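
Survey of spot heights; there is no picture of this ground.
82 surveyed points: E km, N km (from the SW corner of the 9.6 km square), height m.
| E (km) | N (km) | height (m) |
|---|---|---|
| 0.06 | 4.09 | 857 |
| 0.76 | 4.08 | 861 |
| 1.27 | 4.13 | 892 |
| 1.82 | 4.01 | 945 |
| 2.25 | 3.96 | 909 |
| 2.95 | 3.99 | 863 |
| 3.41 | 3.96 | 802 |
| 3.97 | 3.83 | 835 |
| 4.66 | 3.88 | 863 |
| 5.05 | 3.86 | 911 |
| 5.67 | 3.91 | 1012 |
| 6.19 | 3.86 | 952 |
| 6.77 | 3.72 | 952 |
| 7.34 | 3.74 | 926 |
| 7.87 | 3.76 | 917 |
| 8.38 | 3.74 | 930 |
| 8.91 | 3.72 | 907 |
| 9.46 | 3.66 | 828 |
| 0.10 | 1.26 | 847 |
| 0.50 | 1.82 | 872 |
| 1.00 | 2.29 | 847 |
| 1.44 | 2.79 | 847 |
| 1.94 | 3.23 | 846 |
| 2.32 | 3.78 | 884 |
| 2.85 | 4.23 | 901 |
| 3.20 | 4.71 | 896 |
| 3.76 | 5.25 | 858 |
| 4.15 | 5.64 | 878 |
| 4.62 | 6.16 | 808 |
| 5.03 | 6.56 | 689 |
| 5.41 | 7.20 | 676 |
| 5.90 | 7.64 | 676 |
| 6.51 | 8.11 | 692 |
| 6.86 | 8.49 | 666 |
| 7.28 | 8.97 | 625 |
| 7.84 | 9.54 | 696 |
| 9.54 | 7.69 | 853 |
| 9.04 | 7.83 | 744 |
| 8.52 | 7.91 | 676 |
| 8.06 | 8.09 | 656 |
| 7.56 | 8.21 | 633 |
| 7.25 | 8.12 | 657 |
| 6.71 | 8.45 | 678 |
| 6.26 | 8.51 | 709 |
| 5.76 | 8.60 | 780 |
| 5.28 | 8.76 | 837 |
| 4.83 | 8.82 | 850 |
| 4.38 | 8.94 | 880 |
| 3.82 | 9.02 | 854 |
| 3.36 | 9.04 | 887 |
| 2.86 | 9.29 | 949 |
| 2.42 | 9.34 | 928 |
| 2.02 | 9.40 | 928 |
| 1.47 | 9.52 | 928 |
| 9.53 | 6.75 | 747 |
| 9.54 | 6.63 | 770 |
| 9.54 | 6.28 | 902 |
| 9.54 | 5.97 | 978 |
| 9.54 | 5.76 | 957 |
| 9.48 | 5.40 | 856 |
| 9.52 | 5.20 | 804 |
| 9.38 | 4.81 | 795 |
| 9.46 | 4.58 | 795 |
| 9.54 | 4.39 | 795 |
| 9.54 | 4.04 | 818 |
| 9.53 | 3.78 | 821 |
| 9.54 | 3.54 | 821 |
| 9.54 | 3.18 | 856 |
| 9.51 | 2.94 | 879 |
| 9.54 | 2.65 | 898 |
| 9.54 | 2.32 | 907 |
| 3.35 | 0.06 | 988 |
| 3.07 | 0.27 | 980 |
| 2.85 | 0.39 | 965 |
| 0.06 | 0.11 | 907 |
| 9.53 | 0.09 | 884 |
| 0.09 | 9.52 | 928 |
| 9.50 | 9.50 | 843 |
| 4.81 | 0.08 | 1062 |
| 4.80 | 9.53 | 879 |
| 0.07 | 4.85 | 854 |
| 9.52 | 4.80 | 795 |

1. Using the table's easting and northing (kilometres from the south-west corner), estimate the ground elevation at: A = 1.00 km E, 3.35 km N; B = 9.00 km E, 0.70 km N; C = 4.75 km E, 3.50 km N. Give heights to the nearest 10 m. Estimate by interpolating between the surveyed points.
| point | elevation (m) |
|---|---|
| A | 850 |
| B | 860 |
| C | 980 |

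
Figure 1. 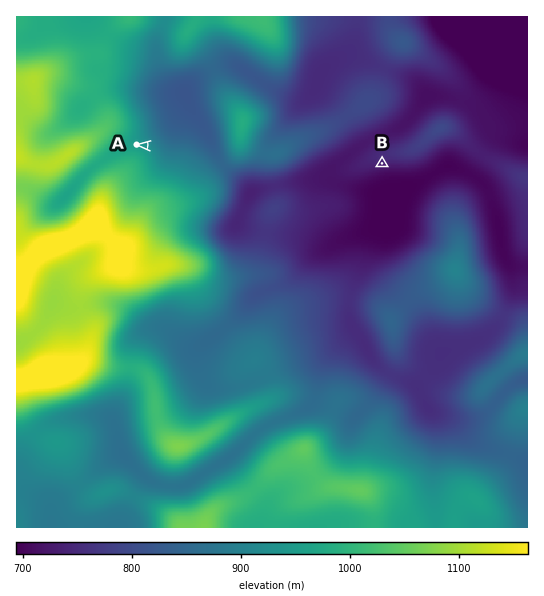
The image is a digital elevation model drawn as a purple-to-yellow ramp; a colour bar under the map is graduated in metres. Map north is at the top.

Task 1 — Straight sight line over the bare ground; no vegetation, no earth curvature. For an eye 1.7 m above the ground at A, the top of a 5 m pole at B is hidden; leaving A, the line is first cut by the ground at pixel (227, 152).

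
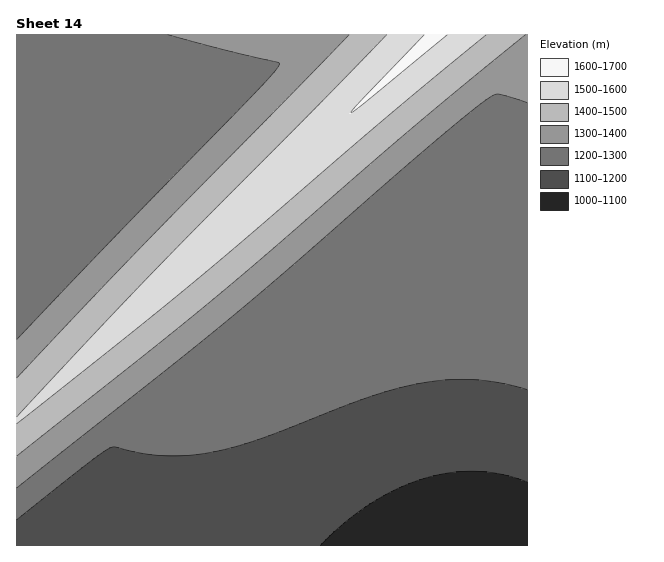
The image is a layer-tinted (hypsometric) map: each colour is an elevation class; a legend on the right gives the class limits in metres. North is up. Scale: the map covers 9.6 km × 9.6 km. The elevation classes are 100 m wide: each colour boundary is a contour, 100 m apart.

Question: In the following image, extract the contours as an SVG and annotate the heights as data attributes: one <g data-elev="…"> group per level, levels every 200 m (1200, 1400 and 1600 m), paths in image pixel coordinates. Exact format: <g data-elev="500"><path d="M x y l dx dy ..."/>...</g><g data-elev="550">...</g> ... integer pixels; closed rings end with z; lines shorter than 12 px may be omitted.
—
<g data-elev="1200"><path d="M17 520l72-57 24-16 29 6 23 3 25-1 25-3 48-14 112-43 30-8 26-6 24-2 24 1 24 3 24 7"/></g><g data-elev="1400"><path d="M17 456l196-156 198-171 114-94"/><path d="M349 35l-211 215-121 128"/></g><g data-elev="1600"><path d="M424 35l-64 66-9 12 96-78"/></g>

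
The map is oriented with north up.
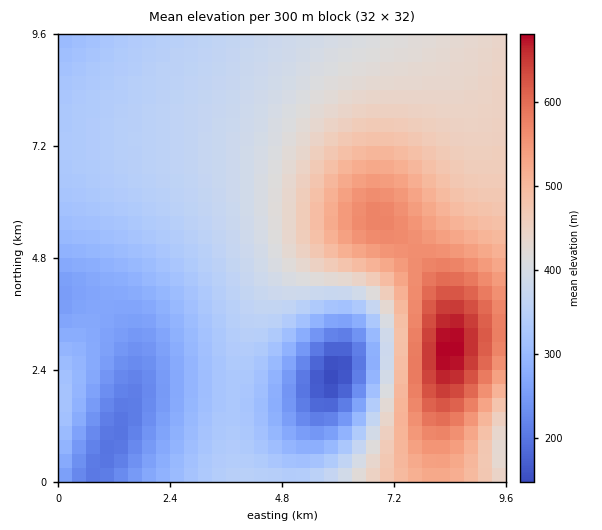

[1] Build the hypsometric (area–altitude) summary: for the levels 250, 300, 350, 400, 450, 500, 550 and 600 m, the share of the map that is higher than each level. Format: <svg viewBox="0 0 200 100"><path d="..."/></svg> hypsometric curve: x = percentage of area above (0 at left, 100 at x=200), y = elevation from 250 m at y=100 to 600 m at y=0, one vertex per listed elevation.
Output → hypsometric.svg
<svg viewBox="0 0 200 100"><path d="M184 100l-23-14-44-15-35-14-27-14-20-14-15-15-12-14"/></svg>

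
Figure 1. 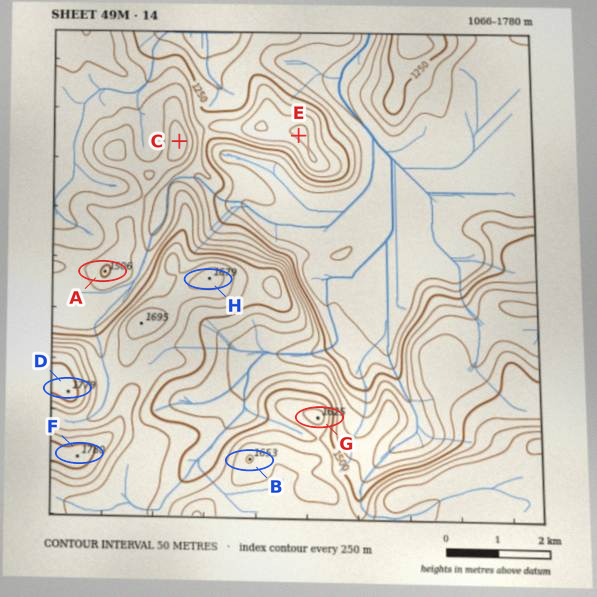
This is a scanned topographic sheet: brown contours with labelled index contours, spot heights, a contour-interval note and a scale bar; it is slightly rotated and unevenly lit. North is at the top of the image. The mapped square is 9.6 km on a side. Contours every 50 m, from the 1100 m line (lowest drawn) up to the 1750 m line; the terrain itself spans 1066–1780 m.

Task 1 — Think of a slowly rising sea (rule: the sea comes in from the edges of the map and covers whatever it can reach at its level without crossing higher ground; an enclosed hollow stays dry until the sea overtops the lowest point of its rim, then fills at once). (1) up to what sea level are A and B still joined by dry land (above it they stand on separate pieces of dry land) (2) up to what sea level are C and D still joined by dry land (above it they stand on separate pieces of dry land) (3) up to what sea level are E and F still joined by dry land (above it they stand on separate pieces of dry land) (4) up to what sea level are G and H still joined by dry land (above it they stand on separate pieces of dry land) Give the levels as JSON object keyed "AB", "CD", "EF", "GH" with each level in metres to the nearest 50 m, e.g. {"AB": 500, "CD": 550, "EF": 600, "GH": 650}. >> {"AB": 1450, "CD": 1400, "EF": 1300, "GH": 1550}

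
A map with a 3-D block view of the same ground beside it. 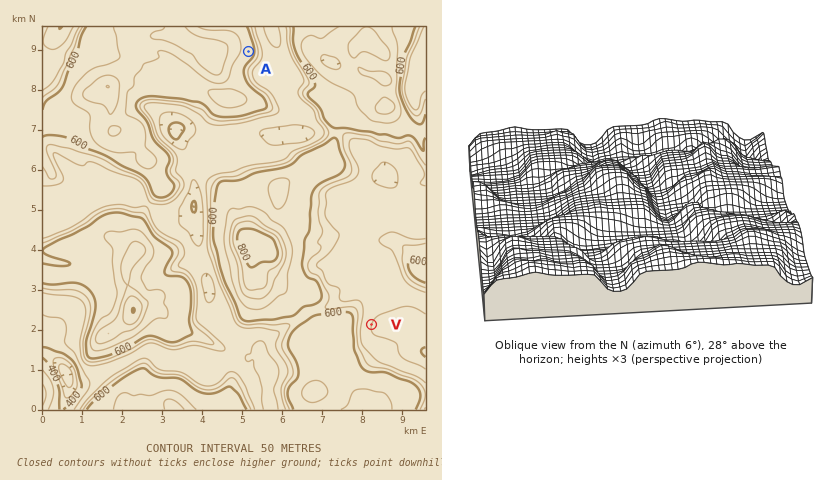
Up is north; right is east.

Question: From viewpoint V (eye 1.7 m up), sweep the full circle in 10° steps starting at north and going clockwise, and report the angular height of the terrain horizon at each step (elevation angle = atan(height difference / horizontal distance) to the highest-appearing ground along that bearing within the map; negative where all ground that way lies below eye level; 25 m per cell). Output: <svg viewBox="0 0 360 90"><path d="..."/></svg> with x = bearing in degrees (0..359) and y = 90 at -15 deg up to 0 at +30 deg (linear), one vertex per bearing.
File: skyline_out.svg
<svg viewBox="0 0 360 90"><path d="M0 55l10 1 10-1 10-4 10-3 10 1 10 8 10 3 10 0 10 1 10 0 10 0 10 0 10-1 10-5 10-7 10-2 10-2 10 0 10 0 10-2 10-3 10-3 10-5 10-3 10-2 10-1 10-1 10 1 10 2 10 3 10 5 10 6 10 6 10 5 10 3"/></svg>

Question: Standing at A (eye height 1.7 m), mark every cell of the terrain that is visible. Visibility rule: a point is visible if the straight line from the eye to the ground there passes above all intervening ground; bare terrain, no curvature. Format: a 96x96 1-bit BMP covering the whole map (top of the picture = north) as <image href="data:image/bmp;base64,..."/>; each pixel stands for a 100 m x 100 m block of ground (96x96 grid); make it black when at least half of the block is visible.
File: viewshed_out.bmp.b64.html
<image width="96" height="96" href="data:image/bmp;base64,Qk2+BAAAAAAAAD4AAAAoAAAAYAAAAGAAAAABAAEAAAAAAIAEAAATCwAAEwsAAAIAAAAAAAAA////AAAAAAAAAAAAAAAAAAAB/AAAAAAAAAAAAAAB/AAAAAAAAAAAAAAA+AAAAAAAAAAAAAAAcAAAAAAAAAAAAAAAAAAAAAAAAAAAAAAAAAAAAAAAAAAAAAAAAAAAAAAAAAAAAAAAAAAAAAAAAAAAAAAAAAAAAAAAAAAAAAAAAAAAAAAAAAAAAAAAAAAAAAAAAAAAAAAAAAAAAAAAAAAAAAAAAAAAAAAAAAAAAAAAAAAAAAAAAAAAAAAAAAAAAAAAAAAAAAAAAAAAAAAAAAAAAAAAAAAAAAAAAAAAAAAAAAAAAAAAAAAAAAAAAAAAAAAAAAAAAAAAAAAAAAAAAAAAAAAAAAAAAAAAAAAAAAAAAAAAAAAAAAAAAAAAAAAAAAAAAAAAAAAAAAAAAAAAAAAAAAAAAAAAAAAAAAAAAAAAAAAAAAAAAAAAAAAAAAAAAAAAAAAAAAAAAAAAAAAAAAAAAAAAAAAAAAAAAAAAAAAAAAAAAAAAAAAAAAAAAAAAAAAAAAAAAAAAAAAAAAAAAAAAAAAAAAAAAAAAAAAAAAAAAAAAAAAAAAAAAAAAAAAAAAAAAAAAAAAAAAAAAAAAAAAAAAAAAAAAAAAAAAAAAAAAAAAAAAAAAAAAAAAAAAAAAAAAAAAAAAAAAAAAAAAAAAAAOAAAAAAAAAAAAAAAeAAAAAAAAAAAAAAB+AAAAAAAAAAAAAD/8AAAAAAAAAAAAAH/8AAAAAAAAAAAAAH/4AAAAAAAAAAAAAD/wAAAAAAAAAAAAAD/gAAAAAAAAAAAAAB/gAAAAAAAAAAAAAAfAAAAAAAAAAAAAAAAAAAAAAAAAAAAAAAAAAAAAAAAAAAAAAAAAAAAAAAAAAAAAAAAAAAAAAAAAAAAAAAAAAAAAAAAAAAAAAAA8AAAAAAAAAAAAAAA+AAAAAAAAAAAAAAA/gAAAAAAAAAAAAAAf4AAAAAAAAAAAAAAP+AAAAAAAAAAAAAAD/AAAAAAAAAAAAAAB/gAAAAAAAAAAAAAA/wAAAAAAAAAAAAAA/4AAAAAAAAAAAAAA/8AAAAAAAAAAAAAA/+AAAAAAAAAAAAAAf+AAAAAAAAAAAAAAf/AAAAAAAAAAAAAAH/AAAAAAAAAAAAAAD+AAAAAAAAAAAAAAH8AAAAAAAAAAAAAA/8AAAAAAAAAAAAAB/+AAAAAAAAAAAAAB//A4AAAAAAAAAAAD/+D+AAAAAAAAAAAH/8H/AAAAAAAAAAB/////AAAAAAAAAH//////AAAAAAAAA//////zAAAAAAAAA//n///gAAAAAAAAAP8H//DgAAAAAAAAAHwD//PAAAAAAAAAAHgD/+PDAAAAAAAAAfAD/8PGAAAAAAAAA/AB/4PAAAAAAAAAA+AB/gOAAAAAAAAAA8AB/AOAAAAAAAAAA8AB/AMAAAAAAAAAAeAB+AMAAAAAAAAAAfQB+AMAAAAAAAAAAPQB+AOIAAAAAAAAAHAB+Af4AAAAAAAAACAB+A/wAAAAAAAAAAAB+AfwAAAAAAAAAAAB+APgAAAAAAAAAAAB+APgAA="/>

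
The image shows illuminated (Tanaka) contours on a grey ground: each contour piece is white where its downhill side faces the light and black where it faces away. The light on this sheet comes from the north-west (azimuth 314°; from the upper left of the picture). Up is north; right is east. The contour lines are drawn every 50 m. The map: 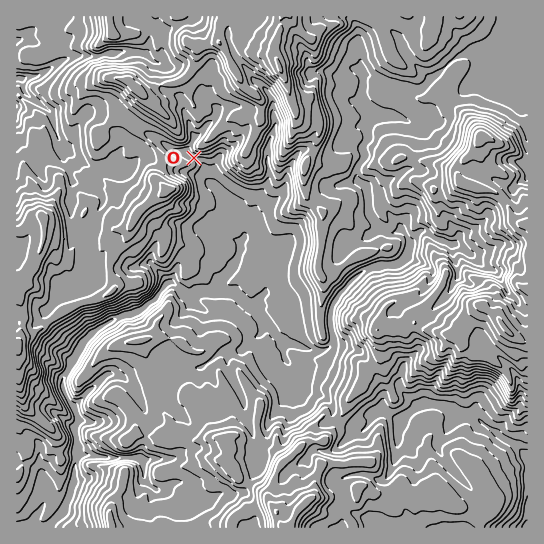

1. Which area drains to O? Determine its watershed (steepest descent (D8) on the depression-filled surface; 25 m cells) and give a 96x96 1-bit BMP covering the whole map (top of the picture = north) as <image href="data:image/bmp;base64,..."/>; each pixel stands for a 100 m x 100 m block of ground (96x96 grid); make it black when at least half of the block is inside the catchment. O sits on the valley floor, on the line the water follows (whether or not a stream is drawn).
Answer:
<image width="96" height="96" href="data:image/bmp;base64,Qk2+BAAAAAAAAD4AAAAoAAAAYAAAAGAAAAABAAEAAAAAAIAEAAATCwAAEwsAAAIAAAAAAAAA////AAAAAAAAAAAAAAAAAAAAAAAAAAAAAAAAAAAAAAAAAAAAAAAAAAAAAAAAAAAAAAAAAAAAAAAAAAAAAAAAAAAAAAAAAAAAAAAAAAAAAAAAAAAAAAAAAAAAAAAAAAAAAAAAAAAAAAAAAAAAAAAAAAAAAAAAAAAAAAAAAAAAAAAAAAAAAAAAAAAAAAAAAAAAAAAAAAAAAAAAAAAAAAAAAAAAAAAAAAAAAAAAAAAAAAAAAAAAAAAAAAAAAAAAAAAAAAAAAAAAAAAAAAAAAAAAAAAAAAAAAAAAAAAAAAAAAAAAAAAAAAAAAAAAAAAAAAAAAAAAAAAAAAAAAAAAAAAAAAAAAAAAAAAAAAAAAAAAAAAAAAAAAAAAAAAAAAAAAAAAAAAAAAAAAAAAAAAAAAAAAAAAAAAAAAAAAAAAAAAAAAAAAAAAAAAAAAAAAAAAAAAAAAAAAAAAAAAAAAAAAAAAAAAAAAAAAAAAAAAAAAAAAAAAAAAAAAAAAAAAAAAAAAAAAAAAAAAAAAAAAAAAAAAAAAAAAAAAAAAAAAAAAAAAAAAAAAAAAAAAAAAAAAAAAAAAAAAAAAAAAAAAAAAAAAAAAAAAAAAAAAAAAAAAAAAAAAAAAAAAAAAAAAAAAAAAAAAAAAAAAAAAAAAAAAAAAAAAAAAAAAAAAAAAAAAAAAAAAAAAAAAAAAAAAAAAAAAAAAAAAAAAAAAAAAAAAAAAAAAAAAAAAAAAAAAAAAAAAAAAAAAAAAAAAAAAAAAAAAAAAAAAAAAAAAAAAAAAAAAAAAAAAAAAAAAAAAAAAAAAAAAAAAAAAAAAAAAAAAAAAAAAAAAAAAAAAAAAAAAAAAAAAAAAAAAAAAAAAAAAAAAAAAAAAAAAAAAAAAAAAAAAAAAAAAAAAAAAAAAAAAAAAAAAAAAAAAAAAAAAAAAAAAAAAAAAAAAAAAAAAAAAAAAAAAAAAAAAAAAAAAAAAAAAAAAAAAAAAAAAAAAAAAAAAAAAAAAAAAAAAAAAAAAAAAAAAAAAAAAAAAAAAAAAAAAAAAAAAAAAAAAAAAAAAAAAAAAAAAAAAAAAAAAAAAAAAAAAAAAAAAAAAAAAAAAAAAAAAAABAAAAAAAAAAAAAAAfgAAAAAAAAAAAAAAfgAAAAAAAAAAAAAA/wAAAAAAAAAAAAAB/8AAAAAAAAAAAAAD/+AAAAAAAAAAAAAH//AAAAAAAAAAAAAP//gAAAAAAAAAAAAP//wAAAAAAAAAAAAH///wAAAAAAAAAAAD///wAAAAAAAAAAAB///wAAAAAAAAAAAB///wAAAAAAAAAAAB///gAAAAAAAAAAAA//+AAAAAAAAAAAAAD/8AAAAAAAAAAAAAA/8AAAAAAAAAAAAAAf4AAAAAAAAAAAAAAf4AAAAAAAAAAAAAAPwAAAAAAAAAAAAAAPwAAAAAAAAAAAAAAPgAAAAAAAAAAAAAAHgAAAAAAAAAAAAAAAAAAAAAAAAAAAAAAAAAAAAAAAAAAAAAAAAAAAAAAAAAAAAAAAAAAAAAAAAAAAAAAAAAAAAAAAAA="/>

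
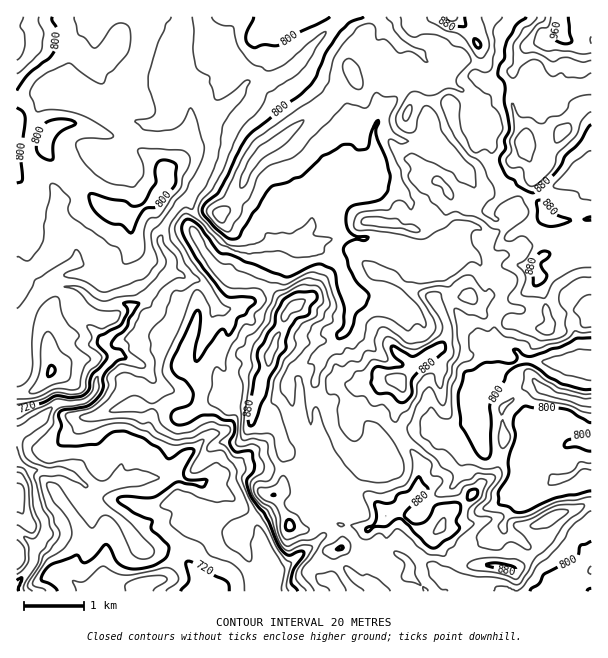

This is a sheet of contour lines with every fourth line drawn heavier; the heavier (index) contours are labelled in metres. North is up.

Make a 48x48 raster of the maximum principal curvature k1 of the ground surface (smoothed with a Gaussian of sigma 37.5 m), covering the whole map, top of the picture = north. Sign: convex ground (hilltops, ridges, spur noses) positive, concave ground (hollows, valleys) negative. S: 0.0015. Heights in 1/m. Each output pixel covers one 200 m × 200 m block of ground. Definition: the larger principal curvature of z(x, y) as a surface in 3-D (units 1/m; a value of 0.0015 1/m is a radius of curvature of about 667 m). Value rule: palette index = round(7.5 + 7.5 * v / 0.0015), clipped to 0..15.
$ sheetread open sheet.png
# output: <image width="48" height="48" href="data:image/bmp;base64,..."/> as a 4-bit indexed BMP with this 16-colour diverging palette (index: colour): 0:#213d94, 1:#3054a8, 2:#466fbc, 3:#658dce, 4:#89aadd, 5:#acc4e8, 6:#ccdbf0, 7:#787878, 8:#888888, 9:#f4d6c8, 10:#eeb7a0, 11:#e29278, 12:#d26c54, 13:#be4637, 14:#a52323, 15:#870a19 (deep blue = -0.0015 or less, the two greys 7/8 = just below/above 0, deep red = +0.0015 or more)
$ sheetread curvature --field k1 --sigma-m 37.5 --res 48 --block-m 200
<image width="48" height="48" href="data:image/bmp;base64,Qk32BAAAAAAAAHYAAAAoAAAAMAAAADAAAAABAAQAAAAAAIAEAAATCwAAEwsAABAAAAAAAAAAlD0hAKhUMAC8b0YAzo1lAN2qiQDoxKwA8NvMAHh4eACIiIgAyNb0AKC37gB4kuIAVGzSADdGvgAjI6UAGQqHAM+pmqqs3KqIh3qIypr7iHibuZiobIiJmpz7qJqZrduHh3uHj9zXiIi6d4qpz7d3iPjqqIt3d7l4h4uHufmnmIi5erz//NmIiOipmXuHdol4mal5947/eIuYuoiIioyYiK16mnuIiIiIiZh5+8mLq4h6yqeJiYjIeL+bmYqHipiJmal7/Lq7z9jLnbzaf/+5aNqbqImJqYiIiIqL+YqYZ+2Xe7qN2Xv/+ejLmJrdy8qpiGn/mHh3jbrpqs/KiHibz+jqqZmYd5yXmI/+yYd4y4q+yG34Z3iIedv7iKmId4nIh76o13eLd3dujKff2Hh3eZnJmZmJiKjdh5iJuImod3duuIiX2IiIiKy7iJh3h5lul8eqyoqIiHeuiYp254mqisubqJiHeIqZ//mK2XmIiHjoh5l4+nh6uZmpqodnmquodb/NqYuJh3qnd5iI+Xd4ibdu//26uau6i5+ciZqKiHyXerh353d3eqmaqc7bqpmbvL+qipmKiorHj5eJ2oiJ3//J3oupiIeImXz4e4qImaj6f3eIi5z/+2r8zWy5mJmYmHr3fIm7yr/nj4h4d7+mh3fKm6vbiKqIp5jsibi4q9rMroaHifp4iHfJm/2JqZyImanOeIi5e3zuuruou6h4iIjIiJjrmIq4mKmvu7qaib+I76iKp52JeIi4m6isqIjYmZqet4iHeNpobch5qLzuuoioiL7JqYfKmah7+Jqoiqh4b7iazbm5jZm4jLrouYisiHma/bmoiIiHr3i4iHjIq6ebupuZiamsi4d7zf2YiIiM/MzKrKmmiZmIibmZuKuajLzLfb13iXnLq6uqd8yXeJmKy5momnl43amIaMqoi8uHd4yZl5y7d4mIh4eZm6ib+qiYd4qIqoh4iHmZrLyJzIiJh4h6qoefqYeIh3equJmIiIismXupmIiYiHiLp5rfjMmHiIh4l4iMl4nH3ImIioiHiIiLmZz7v3h4iHia///su2eLqrqqmomImImauprO/KiIiIiJy6qIepzdmGupmomHiKqYrad7vLiHiIiIh3qombqLp3yoeImHipd4euuIetqHiIiIiIeKm6iHyrt4iZiIqXd3eMqHiMxoiId4h3i7q4eKmL+YiJiamHh3eruoh5+XeIiIiHirqIiLq6rZd5iZd3eIqomqeIvZiIeIiHzKiH3JnNjIeJiod3iZmHiZeImsqHiIiKyIeK14ndismKirmsuYd3eYiIiJyoeHiIrLidiHa8mfyKiay4iIiHeYiIh4i7mHiYv3eOeYfpeY2JiIiIiIiIeomIiIiKuYinj6nNmJnnl4nJd3h3mIiIiYiXiYh4moqYirm7iYjHiImqd3eJmIh4h4iJeYiHiZqIiYd6q6fIiZiKd4eaiIh4iIh5iah4iamZmZiIq4zHa3mamYmomIiIiIh4mZmHiaiJmpiYbYi6a3iZmYiHiYiHiIh5uIiHiKqKiJiIj5i+27zYmYiHiYiIh4iJyYiIeIq4mpeIy4mK27iph4d3iIiIiImIiomaqYm5mprft3eImciQ=="/>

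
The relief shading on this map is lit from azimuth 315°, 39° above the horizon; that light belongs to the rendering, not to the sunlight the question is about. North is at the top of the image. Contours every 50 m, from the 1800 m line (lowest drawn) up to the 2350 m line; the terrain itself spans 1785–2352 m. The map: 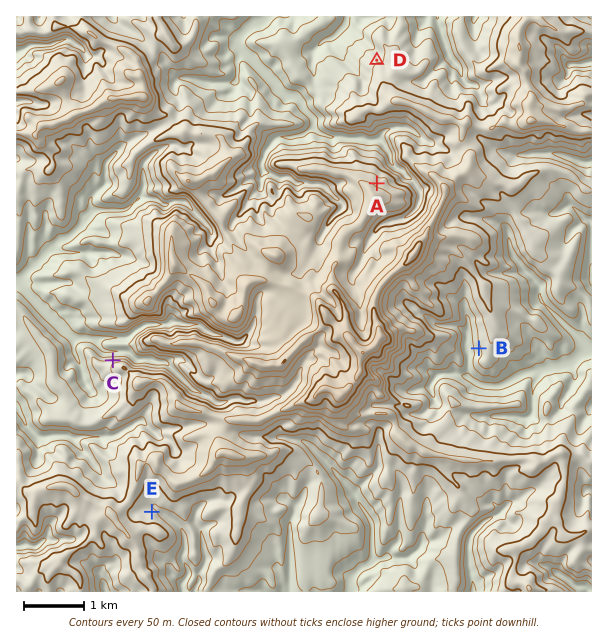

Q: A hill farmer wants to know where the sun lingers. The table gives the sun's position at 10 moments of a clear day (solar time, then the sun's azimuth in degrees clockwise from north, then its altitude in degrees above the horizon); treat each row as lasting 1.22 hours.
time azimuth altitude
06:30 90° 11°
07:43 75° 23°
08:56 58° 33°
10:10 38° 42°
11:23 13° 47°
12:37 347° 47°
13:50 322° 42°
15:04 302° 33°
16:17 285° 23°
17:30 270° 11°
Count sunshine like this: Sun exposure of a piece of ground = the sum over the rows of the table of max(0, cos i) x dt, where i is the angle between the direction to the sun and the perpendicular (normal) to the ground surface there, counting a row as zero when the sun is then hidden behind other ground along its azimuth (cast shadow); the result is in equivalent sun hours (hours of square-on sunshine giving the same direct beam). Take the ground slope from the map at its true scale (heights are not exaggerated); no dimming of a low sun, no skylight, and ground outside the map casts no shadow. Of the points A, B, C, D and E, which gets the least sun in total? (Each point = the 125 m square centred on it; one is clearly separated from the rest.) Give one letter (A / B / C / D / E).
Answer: B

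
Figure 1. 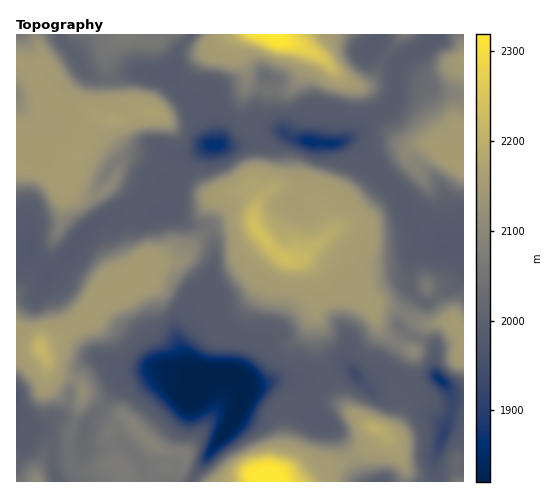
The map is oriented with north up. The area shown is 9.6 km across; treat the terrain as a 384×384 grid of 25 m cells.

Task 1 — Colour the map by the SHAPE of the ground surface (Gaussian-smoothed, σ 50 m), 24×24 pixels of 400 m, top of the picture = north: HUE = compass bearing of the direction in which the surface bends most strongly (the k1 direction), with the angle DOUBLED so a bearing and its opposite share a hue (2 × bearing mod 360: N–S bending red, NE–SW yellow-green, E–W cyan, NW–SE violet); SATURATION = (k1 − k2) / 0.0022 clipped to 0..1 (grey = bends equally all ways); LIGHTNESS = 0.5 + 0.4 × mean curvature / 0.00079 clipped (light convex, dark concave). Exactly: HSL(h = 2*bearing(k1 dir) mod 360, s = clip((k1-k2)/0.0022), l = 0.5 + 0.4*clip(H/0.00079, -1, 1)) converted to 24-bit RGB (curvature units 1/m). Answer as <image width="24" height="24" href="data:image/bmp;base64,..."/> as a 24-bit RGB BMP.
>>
<image width="24" height="24" href="data:image/bmp;base64,Qk32BgAAAAAAADYAAAAoAAAAGAAAABgAAAABABgAAAAAAMAGAAATCwAAEwsAAAAAAAAAAAAATLal2z5MfEShcoCjm4GagJeDdWmLknNzxo2cAGNFoEvtqXTr393uoKbNvN3bf0SUiFF7xmuQqUibPlofmexuV9jrPDeGacI5Om1QvEFPq7RnU3F8mpBqmphzekxicbh9d5/W+d3RADMrebqeyZmg14mEqjk1fljUmKHdu2nbwYTFkoHFwemwITePGElp0babcIaEhmlatZB1S2+MpoCCiVeEjMepgc6vOod28oHBACHRBi0VopcrrbMl18Z1eEMlQDUbKQoT2Kt2mtfNy+rWdB+0IlSAx4tHl1dbhIAyTmY10LkzQ4JtlrzPgs2lg7RXPLGjMjoe+JaoKU5sIWV31LGBh35DemVhdUF1YMLv0vnybrTc1SEcfytaq2FlJ3KWliFp8OrWG6Go69i9Nra+cpc/eb9IqbdMXSZDZXdkhplQl2OOIlla24lurIeSgn6HQ4WlYO5ndUwjUhsYiIBekH99nNbUTxhxLNlmusuDWHzIgt6ldkGFkZhpbbxGZDZUe3CAf3x8e4Bzf3hxVDBJUW4dr8NPgH94eYV0d7BQZyE9dJd5hnNmq8pPMwAUZT8LUmfEu9uiundjJ14kXDI9n5dotEwyKTceY3pFXjArg2EgWlAaKKScodnHdJ5semlccJVdlkt0XK6gcElEmTxXzeyzBQBu2unxTHia2syrrlqGyTqQPJxNTKZmpGC1waPYLyyCZXrEvs/inqXag6O4dH2EnlOfsnVdl7VkPHJ7hjhmdcd9X97V8ksqEAkqr+d6VLjeyYXav4XSsIWxzqa6gVBIQGA6kpxQOjakhbKmgIeBhWl4g2xRZFMzSisxws2hxdGNKBMlR5VuwuexMiFgj7Desqb9q9zFPSYfNlUfK1Bj5Jezl4CJv4vGu4bHlLRmJYdtdoGCfYODc0B6vmN2l6O9Z6u8fqeKvXWsfITTib/EwsGfT6XKhCwfGXAd4sKJqF6Cant4R2teMq6dyJibg36FmIKby6jCvE6HMWNTdFp8cy1gndOfgZCflHZfcIRedoZ1fH6AjJZ/jMJxVSxXjEzTbqzMVYVIfnWCh3F1bIN4JGNe2Keiu4/HnIOWoIyGy4bDSJnEDxhEzOCgfp11gkFWh8usg8G9XYWFeX6AmZt/sLtoP0p4SaJTilNTh29ybHB7xEVwMpszV3l0N482U5BOt5DcvqzanXq4263HCQc1z9+Pf0Zrmd+3ZXesrnqorG+qZHx3jYd+xdB5P0FufX91fXt2hIB5fHWFPzeC9sGkIlU4ZX9hXH1ORmkpV2YmoI4+pSQpUhxrkMhokdaPYbmBYHeEeHBlpXB7lHumeImOyNmQQDRzgniCgHt9fYF7cnRjXyNc5NeiyG+oGmMkTnhQgYJ5eX50WFpyyiufYMC0SLOJw9uRfFFueGdne3pyeolzhnxuiMWn1IXKWDhvg2xuhYpig4BxUkopM9KCmrebuJGMynvwLc20W4OGfn2DZ25/NJHb6tbuhnyiXJtZuHSXZ4SSfYGGgI2PpNPSZ9nRYydAeVFtm0c3SsB3ij8xnaXYfru9g4R/sZSIJnBd6JaNNVhkd399fISDLaFgIZxJ3Wnn2L7fl7TVnZLVuNbpcrTurzAUaiMvfFlvfi9Zn+WcZxhWoNrTgH19fnyAgX+DkYKAtnqJU5lBVYWmX2iAi5BvMMZGJWBTX2MbosgTfV8ZYbg+imc9nh9c3mPconmRaTt/p9K2qkqnlsnMf5OQgICFfoGBf3x/hoF/nXeAuG+CijAfST8THPcMwS1ROT8dJpArgqhufb9VUyQMLhgFc2cKDkEDnMI7TXmhhqW8q5e8qIykiX2Dnl6TiIB7fYF/g3qGd4CalX+qqYfLzNjwqMb2bUaTlX7BZaGyeolgrFFXSnukkpvEhpa1gHepXpFkVoZfSWFSiZZpmWacuZebmHVVh46BfJCPi73TmZjcqaTfu8vqzvTtYQ1If3V+e3eApUWcscJdY2Gx02NoPlcqTy8Zlm8edd1EKZlxVGZzfppjS2dPmHZCdK+Ihot5leGnTxlQTD8TSGIWUUgTWS8WgGVxhVNFRjcaQlwdtuOEVSBblEcwzXDRdoXSwfnzxtb2qzzTUFp8nJSGgTNxmbVsf4Somcyhzy3LWSVYtLGPk3VlZFlHd4hINUdy42DMuMbpn8baxUFSWB4uWpA1UcE1z/zpRc5vJA8brlBQWnpwVYh8Y3jb28TjpEaevumSPg4yXot9jZ99pX6hgIu2vKLGKoGYBL/l1p69qDaC0SZgr9rtzebxruzlmy1Wvj4sJEQ2THFp1Vk+MHw8Hl050tky"/>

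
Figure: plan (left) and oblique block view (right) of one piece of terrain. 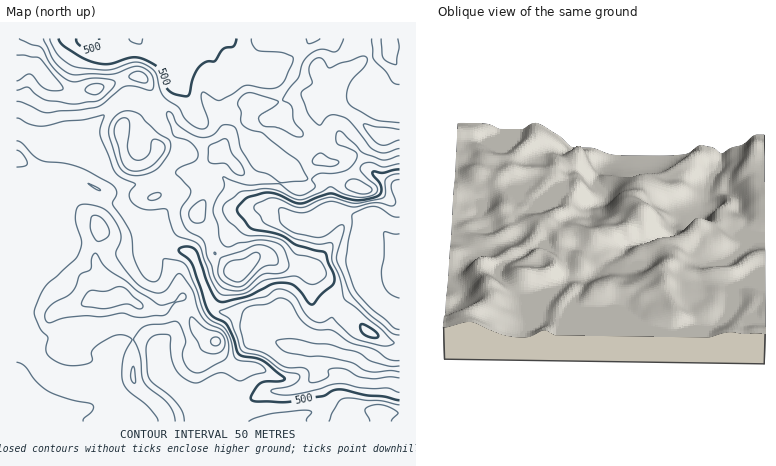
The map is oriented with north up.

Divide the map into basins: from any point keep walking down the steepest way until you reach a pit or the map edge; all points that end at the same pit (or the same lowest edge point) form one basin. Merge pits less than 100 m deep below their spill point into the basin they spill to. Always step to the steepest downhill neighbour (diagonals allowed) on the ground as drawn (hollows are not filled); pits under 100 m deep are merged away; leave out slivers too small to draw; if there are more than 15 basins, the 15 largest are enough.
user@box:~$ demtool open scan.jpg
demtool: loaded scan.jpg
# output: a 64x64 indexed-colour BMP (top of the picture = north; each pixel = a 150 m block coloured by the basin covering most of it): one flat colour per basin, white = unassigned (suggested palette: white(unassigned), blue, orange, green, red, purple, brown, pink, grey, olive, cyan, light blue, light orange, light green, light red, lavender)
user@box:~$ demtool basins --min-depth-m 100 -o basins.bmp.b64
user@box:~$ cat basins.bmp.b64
<image width="64" height="64" href="data:image/bmp;base64,Qk12CAAAAAAAAHYAAAAoAAAAQAAAAEAAAAABAAQAAAAAAAAIAAATCwAAEwsAABAAAAAAAAAA////ALR3HwAOf/8ALKAsACgn1gC9Z5QAS1aMAMJ34wB/f38AIr28AM++FwDox64AeLv/AIrfmACWmP8A1bDFABEREREREREREREREREREREREREiIiIiERERIiIiIiEREREREREREREREREREREREREREiIiIiIiISIiIiIiIRIREREREREREREREREREREREREiIiIiIiIiIiIiIiIiIhERERERERERERERERERERERESIiIiIiIiIiIiIiIiIiERERERERERERERERERERERERIiIiIiIiIiIiIiIiIiIRERERERERERERERERERERERESIiIiIiIiIiIiIiIiIhERERERERERERERERERERERERIiIiIiIiIiIiIiIiIiEREREREREREREREREREREREREiIiIiIiIiIiIiIiIiIRERERERERERERERERERERERESIiIiIiIiIiIiIiIiIhERERERERERERERERERERERESIiIiIiIiIiIiIiIiIiERERERERERERERERERERERESIiIiIiIiIiIiIiIiIiIRERERERERERERERERERERESIiIiIiIiIiIiIiIiIiIhERERERERERERERERERERERIiIiIiIiIiIiIiIiIiIiERERERERERERERERERERERIiIiIiIiIiIiIiIiIiIhERERERERERERERERERERESIiIiIiIiIiIiIiIiIiIRERERERERERERERERERERESIiIiIiIiIiIiIiIiIiERERERERERERERERERERERERIiIiIiIiIiIiIiIiIiERERERERERERERERERERERERIiIiIiIiIiIiIiIiIREREREREREREREREREREREREREiIiIiIiIiIiIiIREREREREREREREREREREREREREREiIiIiIiIiIiIiIRERERERERERERERERERERERERERESIiIiIiIiIiIiIhERERERERERERERERERERERERERERIiIiIiIiIiIiIiERERERERERERERERERERERERERERESIiIiIiIiIiIiIRERERERERERERERERERERERERERERERIiIiIiIiIiIhERERERERERERERERERERERERERERERERIiIiIiIiIiERERERERERERERERERERERERERERERERERESIiIiIiIREREREREREREREREREREREREREREREREREREiIiERERERERERERERERERERERERERERERERERERERERIhERERERERERERERERERERERERERERERERERERERERERERERERERERERERERERERERERERERERERERERERERERERERERERERERERERERERERERERERERERERERERERERERERERERERERERERERERERERERERERERERERERERERERERERERERERERERERERERERERERERERERERERERERERERERERERERERERERERERERERERERERERERERERERERERERERERERERERERERERERERERERERERERERERERERERERERERERERERERERERERERERERERERERERERERERERERERERERERERERERERERERERERERERERERERERERERERERERERERERERERERERERERERERERERERERERERERERERERERERERERERERERERERERERERERERERERERERERERERERERERERERERERERERERERERERERERERERERERERERERERERERERERERERERERERERERERERERERERERERERERERERERERERERERERERERERERERERERERERERERERERERERERERERERERERERERERERERERERERERERERERERERERERERERERERERERERERERERERERERERERERERERERERERERERERERERERERERERERERERERERERERERERERERERERERERERERERERERERERERERERERETEREREREREREREREREREREREREREREREREREREREREzMxERERERERERERERERERERERERERERERERERERERMzMzERERERERERERERERERERERERERERERERERERETMzMzMRERERERERERERERERERERERERERERERERERETMzMzMRERERERERERERERERERERERERERERERERERERMzMzMxERERERERERERERERERERERERERERERERERERMzMzMzMREREREREREREREREREREREREREREREREREREzMzMzMzEREREREREREREREREREREREREREREREREREzMzMzMzMzMzMzEREREREREREREREREREREREREREREzMzMzMzMzMzMzMzETERERERERERERERETMzMRERERETMzMzMzMzMzMzMzMzMxEREREREREREREzMzMzMxERETMzMzMzMzMzMzMzMzMzEREREREREREREzMzMzMzMzETMzMzMzMzMzMzMzMzMzMREREREREREREzMzMzMzMzMzMzMzMzMzMzMzMzMzMzMxMzMREREREzMzMzMzMzMzMzMzMzMzMzMzMzMzMzMzMzMzMzMRERETMzMzMzMzMzMzMzMzMzMzMzMzMzMzMzMzMzMzMzERERMzMzMzMzMzMzMzMzMzMzMzMzMzMzMzMzMzMzMzMzMxEzMzMzMzMzMzMzMzMzMzMzMzMzMzMzMzMzMzMzMzMzETMzMzMzMzMzMzMzMzMzMzMzMzMzMzMzMzMzMzMzMzMR"/>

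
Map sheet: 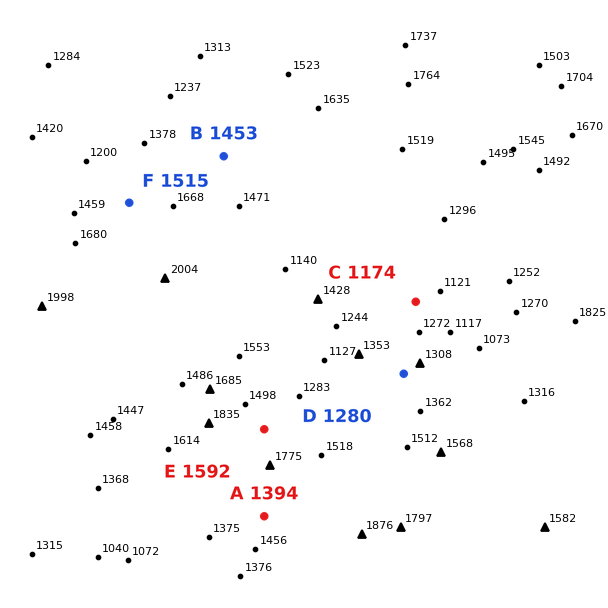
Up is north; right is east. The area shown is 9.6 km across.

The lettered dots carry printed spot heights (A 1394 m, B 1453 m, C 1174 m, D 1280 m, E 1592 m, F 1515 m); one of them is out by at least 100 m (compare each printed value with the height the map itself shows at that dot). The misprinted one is A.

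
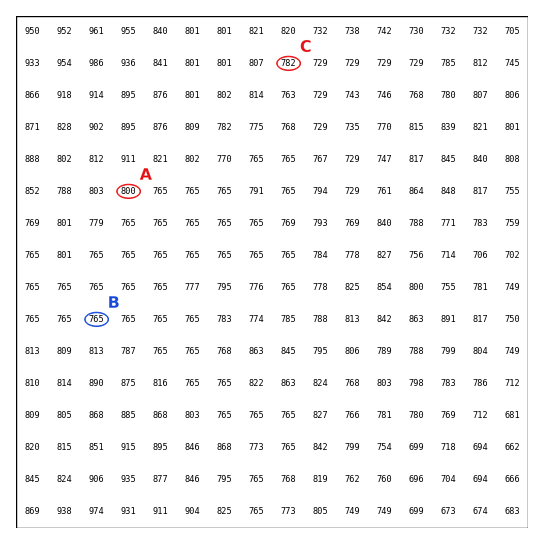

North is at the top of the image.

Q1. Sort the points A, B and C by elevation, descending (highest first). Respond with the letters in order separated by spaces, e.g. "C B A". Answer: A C B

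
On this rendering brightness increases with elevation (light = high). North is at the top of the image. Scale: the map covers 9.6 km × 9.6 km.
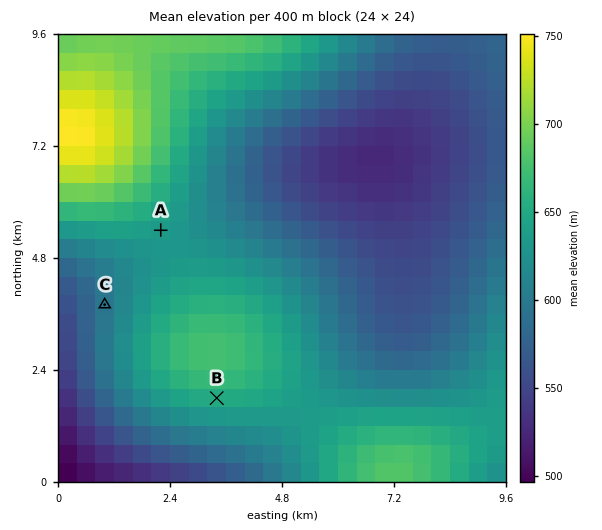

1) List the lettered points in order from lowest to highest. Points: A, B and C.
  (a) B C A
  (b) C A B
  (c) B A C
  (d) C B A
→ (b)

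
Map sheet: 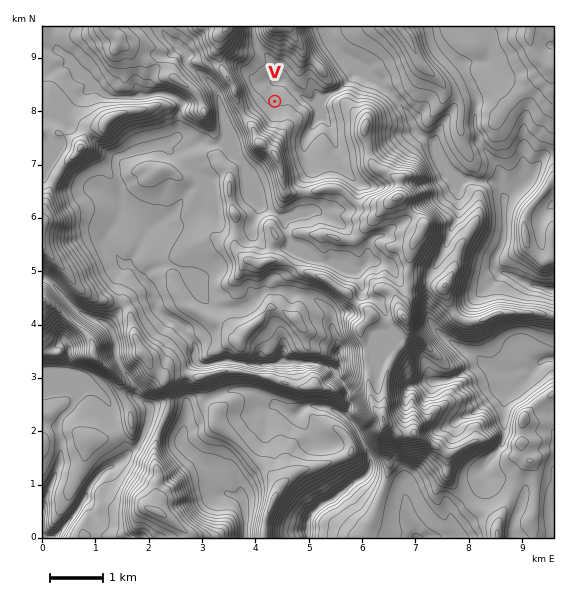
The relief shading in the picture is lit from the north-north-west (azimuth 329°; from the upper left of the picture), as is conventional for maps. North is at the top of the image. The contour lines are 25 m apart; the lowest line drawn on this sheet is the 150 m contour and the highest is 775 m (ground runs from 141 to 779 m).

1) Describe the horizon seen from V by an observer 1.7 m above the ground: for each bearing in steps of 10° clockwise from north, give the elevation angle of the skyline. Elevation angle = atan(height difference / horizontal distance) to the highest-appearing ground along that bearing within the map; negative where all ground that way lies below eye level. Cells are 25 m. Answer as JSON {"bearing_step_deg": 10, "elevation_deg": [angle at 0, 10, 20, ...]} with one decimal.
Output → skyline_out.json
{"bearing_step_deg": 10, "elevation_deg": [7.4, 6.9, 6.1, 5.1, 2.6, 2.3, 2.3, 0.7, 0.2, 0.5, 3.2, 3.5, 2.8, 4.1, 3.4, 4.6, 5.5, 7.6, 10.8, 12.1, 13.6, 13.2, 13.7, 12.4, 10.6, 10.0, 10.4, 11.1, 12.2, 11.8, 9.6, 7.7, 8.8, 8.5, 2.2, 3.9]}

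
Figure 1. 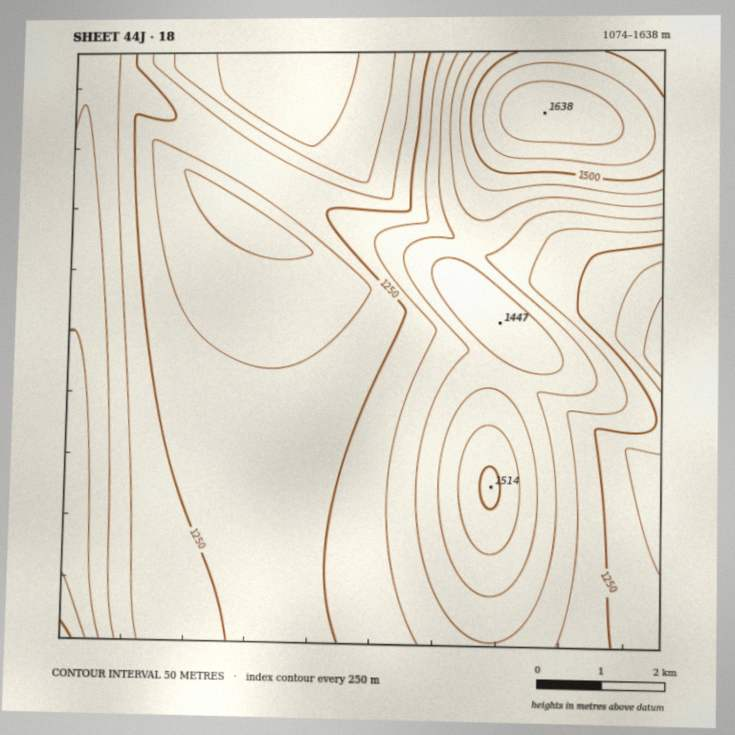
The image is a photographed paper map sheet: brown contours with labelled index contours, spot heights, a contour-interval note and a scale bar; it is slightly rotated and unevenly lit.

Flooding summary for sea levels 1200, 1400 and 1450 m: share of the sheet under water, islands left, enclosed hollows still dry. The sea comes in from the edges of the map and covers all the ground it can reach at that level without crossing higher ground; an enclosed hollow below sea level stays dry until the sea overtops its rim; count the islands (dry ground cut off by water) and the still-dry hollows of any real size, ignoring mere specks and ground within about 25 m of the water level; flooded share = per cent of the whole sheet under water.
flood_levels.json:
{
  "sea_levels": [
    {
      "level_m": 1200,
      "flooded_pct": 9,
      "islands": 0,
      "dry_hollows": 1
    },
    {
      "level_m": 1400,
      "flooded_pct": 82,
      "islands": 2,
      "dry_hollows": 0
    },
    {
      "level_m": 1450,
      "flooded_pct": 90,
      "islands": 1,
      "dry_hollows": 0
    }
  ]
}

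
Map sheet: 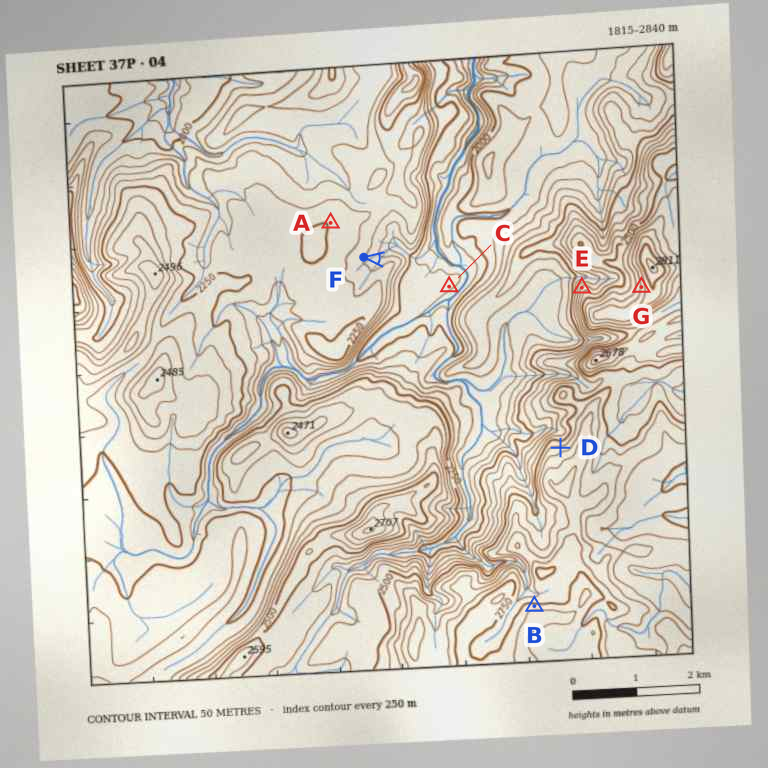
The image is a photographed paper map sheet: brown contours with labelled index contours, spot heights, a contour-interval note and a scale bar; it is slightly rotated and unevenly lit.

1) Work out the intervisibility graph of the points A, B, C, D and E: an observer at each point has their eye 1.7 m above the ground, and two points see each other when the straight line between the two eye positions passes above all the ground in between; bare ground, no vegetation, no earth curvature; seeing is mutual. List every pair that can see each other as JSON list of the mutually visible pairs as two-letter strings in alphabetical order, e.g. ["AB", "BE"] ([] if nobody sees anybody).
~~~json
["AB", "AD", "AE"]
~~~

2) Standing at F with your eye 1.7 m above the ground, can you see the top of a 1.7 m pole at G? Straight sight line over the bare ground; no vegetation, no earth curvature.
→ yes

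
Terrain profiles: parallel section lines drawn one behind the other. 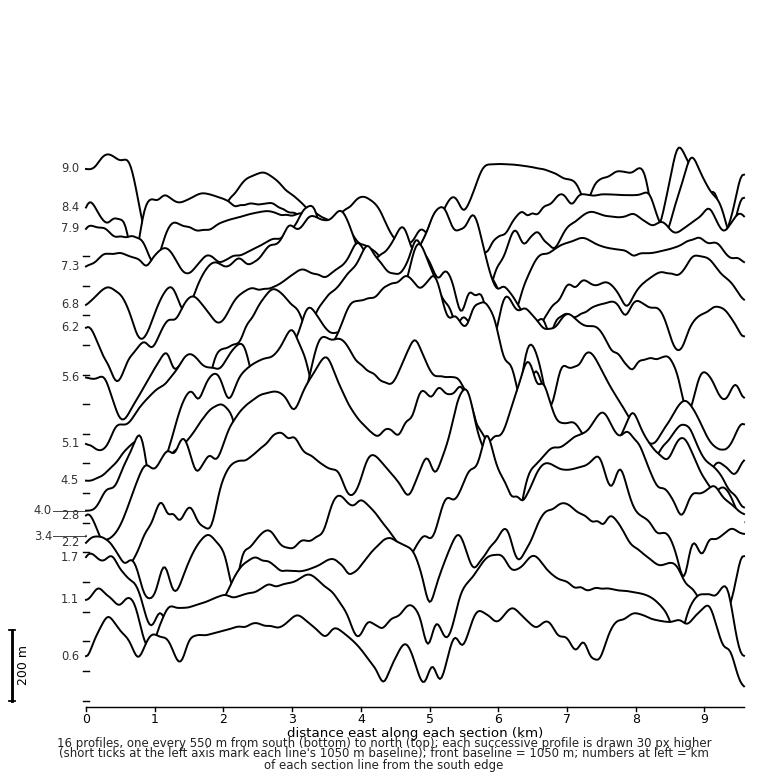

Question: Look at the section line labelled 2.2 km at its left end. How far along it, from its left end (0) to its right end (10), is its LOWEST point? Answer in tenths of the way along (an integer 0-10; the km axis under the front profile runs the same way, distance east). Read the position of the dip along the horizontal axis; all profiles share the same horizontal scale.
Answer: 1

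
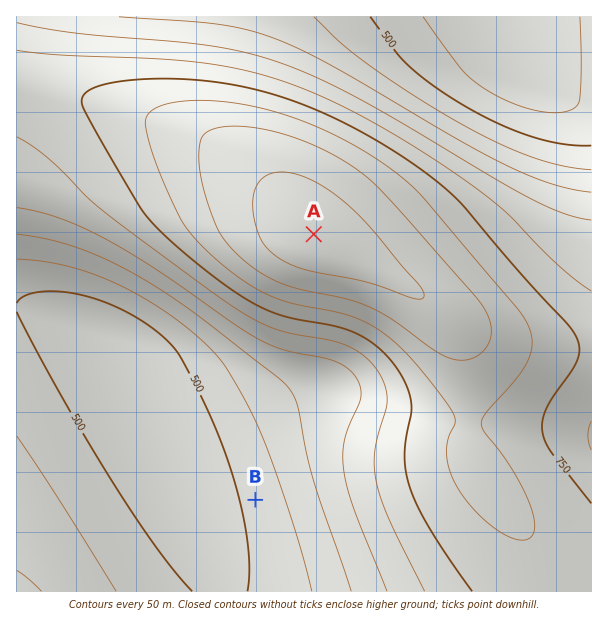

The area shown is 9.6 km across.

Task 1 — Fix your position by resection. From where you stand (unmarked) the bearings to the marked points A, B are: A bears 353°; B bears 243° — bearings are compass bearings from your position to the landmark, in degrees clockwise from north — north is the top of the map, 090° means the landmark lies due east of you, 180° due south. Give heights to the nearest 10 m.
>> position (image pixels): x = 341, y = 456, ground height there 650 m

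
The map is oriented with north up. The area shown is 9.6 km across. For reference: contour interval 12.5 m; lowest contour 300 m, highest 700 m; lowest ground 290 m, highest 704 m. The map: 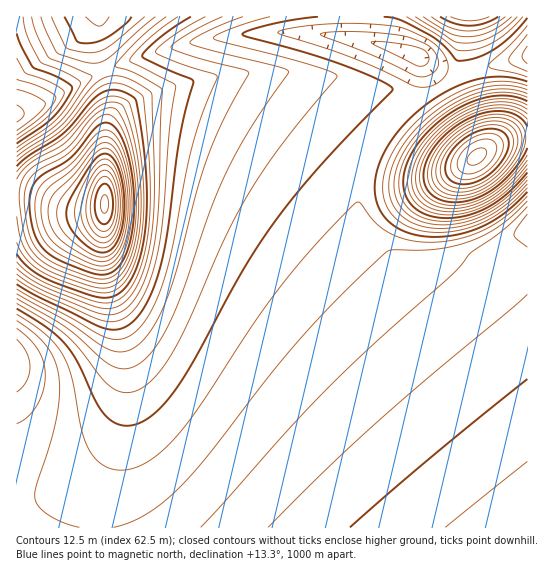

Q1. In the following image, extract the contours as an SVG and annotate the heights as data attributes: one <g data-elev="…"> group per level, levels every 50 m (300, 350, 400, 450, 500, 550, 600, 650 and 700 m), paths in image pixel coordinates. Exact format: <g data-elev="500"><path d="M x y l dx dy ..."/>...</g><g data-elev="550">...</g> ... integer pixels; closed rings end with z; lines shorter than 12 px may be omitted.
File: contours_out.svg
<g data-elev="300"><path d="M445 527l82-66"/></g><g data-elev="350"><path d="M113 527l17-5 17-8 16-12 18-16 26-30 59-76 33-40 40-43 47-45 7-2 45-1 32-8 16-7 15-9 26-24"/><path d="M17 321l18 13 12 13 8 15 4 17 0 18-3 21-6 26-14 43 0 14 5 8 10 8 14 6 14 4"/><path d="M419 77l-46-22-49-18-4-3 21-2 36 1 28 3 17 6 7 4 5 5 4 7 1 5-2 6-4 4-7 3z"/><path d="M527 71l-15-6-3-6 18-25"/></g><g data-elev="400"><path d="M17 299l49 28 37 33 12 7 10 2 9-2 9-6 10-10 12-18 11-26 34-96 17-41 26-45 36-52-2-3-6-3-70-17-21-7 3-4 12-6 38-16"/><path d="M17 89l17 6 11 8-1 4-6 7-21 17"/><path d="M527 90l-20-5-21 2-23 8-24 13-21 19-16 20-10 20-3 20 4 18 5 7 6 6 18 8 21 2 23-3 23-9 18-13 20-19"/><path d="M415 17l39 24 12 2 13-2 14-5 12-8 12-11"/></g><g data-elev="450"><path d="M17 279l28 17 48 21 13 4 9 0 10-3 8-7 8-10 11-26 8-34 4-34 6-78 6-42-3-4-42-21-1-3 20-21 28-21"/><path d="M527 105l-16-6-18 0-22 6-20 11-18 15-16 19-8 19-1 17 5 13 12 11 16 4 18 0 19-5 17-9 16-13 16-18"/><path d="M23 17l4 20 13 25 29 12 10 7 2 2-13 22-11 14-12 10-28 19"/><path d="M450 17l11 3 9 1 9-1 10-3"/></g><g data-elev="500"><path d="M17 254l10 12 15 11 16 7 35 12 10 2 10-1 8-5 6-7 8-12 6-18 4-20 2-24-2-53-10-59-7-5-10-4-9 0-8 3-10 8-28 32-34 23-12 10"/><path d="M527 127l-4-6-5-5-8-3-8-2-19 2-20 8-18 14-14 18-7 17 1 15 6 9 12 7 15 1 17-3 15-8 15-12 14-16 8-15"/><path d="M64 17l13 24 2 2 7 0 11-1 10-5 18-12 6-8"/></g><g data-elev="550"><path d="M94 278l8 1 8-1 7-4 5-6 9-21 5-26-1-36-5-35-5-15-6-11-6-8-6-2-5 2-7 5-18 24-8 8-35 21-7 9-3 12 1 15 3 20 4 12 6 9 8 7 9 6z"/><path d="M454 187l11 1 12-3 11-6 11-9 9-12 5-11 0-9-4-8-11-5-15 1-16 6-14 11-9 14-4 13 4 11z"/></g><g data-elev="600"><path d="M96 261l11 0 10-8 7-14 4-21 0-27-5-24-8-18-4-4-5-3-5 2-6 3-21 28-19 18-5 7-2 9 2 16 8 12 17 13z"/><path d="M470 165l5 0 7-4 4-6 0-5-3-2-4 0-8 4-4 7 0 3z"/></g><g data-elev="650"><path d="M99 242l7 0 7-5 4-10 3-14 0-16-3-16-4-11-7-5-7 2-7 10-8 16-3 14 0 11 4 9 6 10z"/></g><g data-elev="700"><path d="M103 213l3 0 2-7 0-8-3-3-3 2-1 5 0 6z"/></g>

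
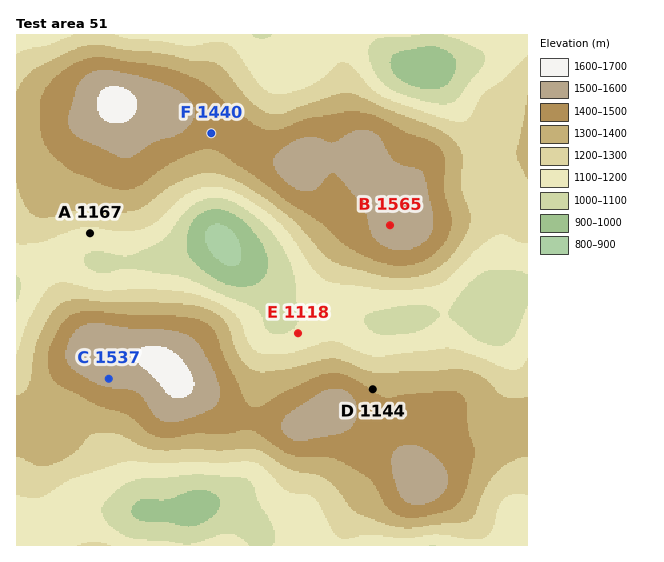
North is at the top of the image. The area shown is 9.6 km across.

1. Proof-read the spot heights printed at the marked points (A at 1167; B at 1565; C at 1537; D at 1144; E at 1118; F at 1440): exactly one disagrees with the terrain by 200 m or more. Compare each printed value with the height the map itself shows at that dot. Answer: D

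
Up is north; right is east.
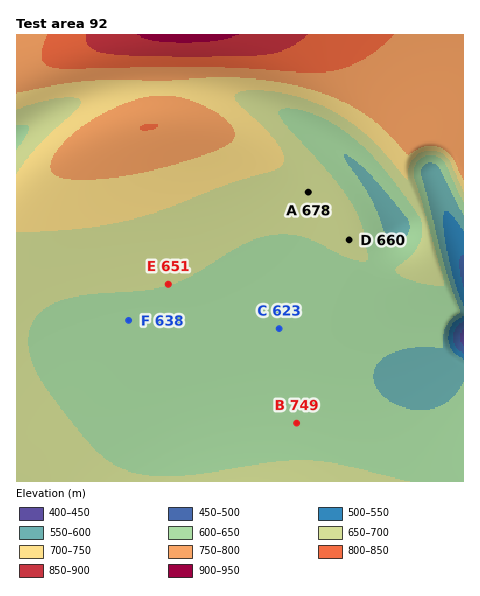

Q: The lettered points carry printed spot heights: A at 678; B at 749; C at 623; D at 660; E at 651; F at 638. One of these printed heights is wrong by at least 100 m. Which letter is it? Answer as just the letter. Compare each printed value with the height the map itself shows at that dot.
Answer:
B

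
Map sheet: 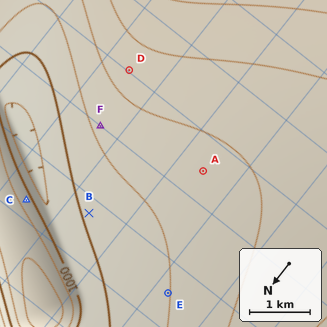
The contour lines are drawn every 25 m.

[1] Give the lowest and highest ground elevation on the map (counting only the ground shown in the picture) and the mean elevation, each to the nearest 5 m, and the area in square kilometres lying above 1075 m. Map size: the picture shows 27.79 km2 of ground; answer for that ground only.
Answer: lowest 955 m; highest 1105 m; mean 1040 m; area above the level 3.4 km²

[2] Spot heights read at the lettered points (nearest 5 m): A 1040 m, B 1005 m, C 1015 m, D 1060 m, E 1025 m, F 1030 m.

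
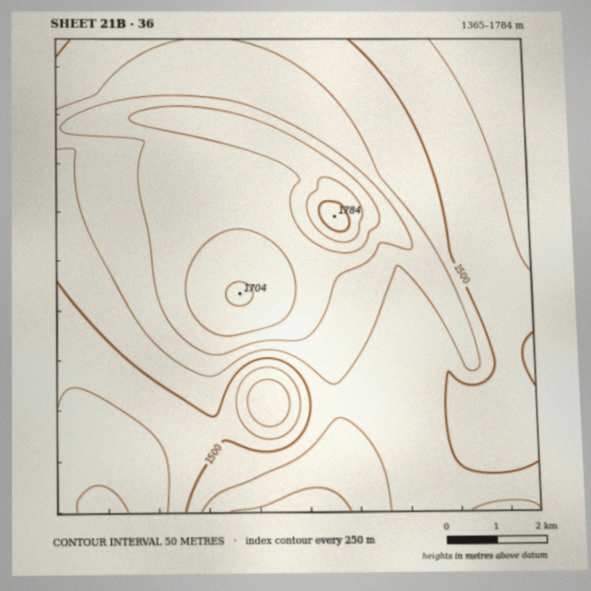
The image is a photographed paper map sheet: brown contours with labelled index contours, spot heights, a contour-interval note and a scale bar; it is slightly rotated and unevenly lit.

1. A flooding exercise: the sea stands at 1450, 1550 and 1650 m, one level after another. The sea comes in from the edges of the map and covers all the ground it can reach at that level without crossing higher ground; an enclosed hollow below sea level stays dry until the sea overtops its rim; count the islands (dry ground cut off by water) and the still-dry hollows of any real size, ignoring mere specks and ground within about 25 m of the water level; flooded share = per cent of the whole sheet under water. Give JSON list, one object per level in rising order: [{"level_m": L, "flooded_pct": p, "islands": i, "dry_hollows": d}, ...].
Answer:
[{"level_m": 1450, "flooded_pct": 9, "islands": 0, "dry_hollows": 1}, {"level_m": 1550, "flooded_pct": 55, "islands": 0, "dry_hollows": 0}, {"level_m": 1650, "flooded_pct": 91, "islands": 2, "dry_hollows": 0}]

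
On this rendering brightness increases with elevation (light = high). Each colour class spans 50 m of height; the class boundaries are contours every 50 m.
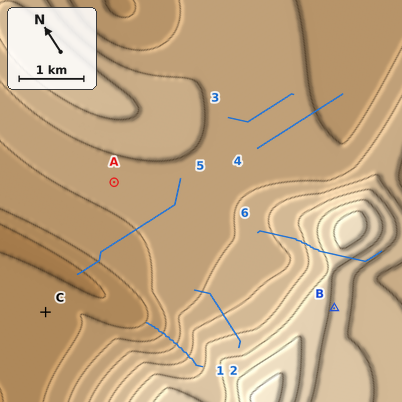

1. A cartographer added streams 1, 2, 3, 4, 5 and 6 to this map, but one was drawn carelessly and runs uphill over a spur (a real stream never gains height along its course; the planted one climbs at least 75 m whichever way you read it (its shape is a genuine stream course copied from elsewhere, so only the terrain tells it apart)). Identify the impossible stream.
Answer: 6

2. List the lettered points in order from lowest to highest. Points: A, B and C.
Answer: C A B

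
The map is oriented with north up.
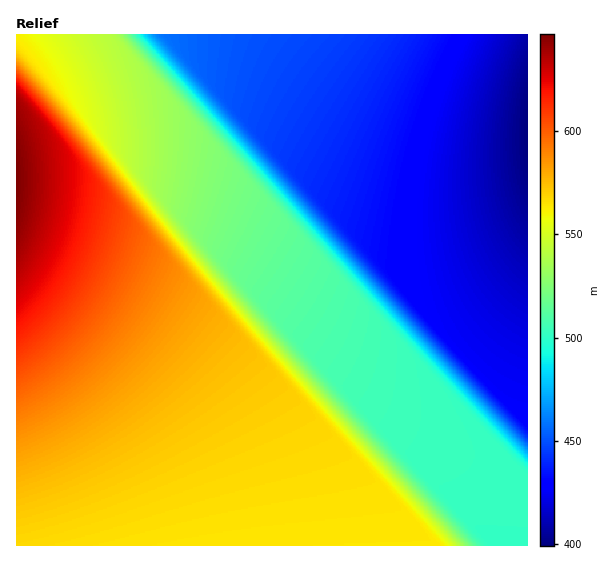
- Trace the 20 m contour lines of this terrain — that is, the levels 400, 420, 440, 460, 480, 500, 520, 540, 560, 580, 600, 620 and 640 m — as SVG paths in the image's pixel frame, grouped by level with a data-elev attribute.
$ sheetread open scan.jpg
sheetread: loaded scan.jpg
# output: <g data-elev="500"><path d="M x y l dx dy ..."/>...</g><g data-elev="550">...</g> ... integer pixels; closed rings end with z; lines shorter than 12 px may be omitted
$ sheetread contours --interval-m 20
<g data-elev="400"><path d="M527 164l-3-31 3-33"/></g><g data-elev="420"><path d="M527 328l-14-9-13-10-11-12-11-14-8-16-7-17-8-38-1-43 6-44 13-45 19-45"/></g><g data-elev="440"><path d="M527 435l-78-83-56-61-56-66-21-29 0-5 38-75 24-43 24-38"/></g><g data-elev="460"><path d="M527 446l-90-96-75-82-119-135-84-98"/></g><g data-elev="480"><path d="M527 456l-139-149-242-272"/></g><g data-elev="500"><path d="M527 471l-115-124-275-312"/></g><g data-elev="520"><path d="M471 545l-173-189-44-51-27-34-4-7 0-5 31-66 0-6-9-15-28-35-89-102"/></g><g data-elev="540"><path d="M460 545l-205-224-61-72-43-56-7-12-3-8-1-45-7-43-10-33-10-17"/></g><g data-elev="560"><path d="M445 545l-160-177-95-111-104-132-20-28-22-37-21-25"/></g><g data-elev="580"><path d="M17 464l28-12 28-14 26-17 25-18 25-22 24-24 25-28 15-21-3-8-12-17-69-90-64-78-48-56"/></g><g data-elev="600"><path d="M17 386l21-14 20-16 18-17 17-20 15-22 13-22 12-27 6-20-9-17-32-44-41-51-40-46"/></g><g data-elev="620"><path d="M17 323l15-15 13-16 12-17 9-19 8-19 6-20 3-20 2-21-3-12-12-19-24-30-29-34"/></g><g data-elev="640"><path d="M17 249l7-17 6-17 3-19 1-19-1-18-3-18-6-17-7-17"/></g>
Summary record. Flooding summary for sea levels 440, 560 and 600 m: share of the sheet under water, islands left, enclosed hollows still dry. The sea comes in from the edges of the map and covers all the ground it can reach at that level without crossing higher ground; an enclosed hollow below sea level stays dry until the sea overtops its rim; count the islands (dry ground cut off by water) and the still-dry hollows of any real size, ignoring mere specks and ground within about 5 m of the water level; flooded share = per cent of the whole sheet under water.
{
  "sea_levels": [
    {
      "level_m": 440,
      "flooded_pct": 21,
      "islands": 0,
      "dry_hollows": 0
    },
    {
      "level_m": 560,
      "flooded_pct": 60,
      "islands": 0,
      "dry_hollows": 0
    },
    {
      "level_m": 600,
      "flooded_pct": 91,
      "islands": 0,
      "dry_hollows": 0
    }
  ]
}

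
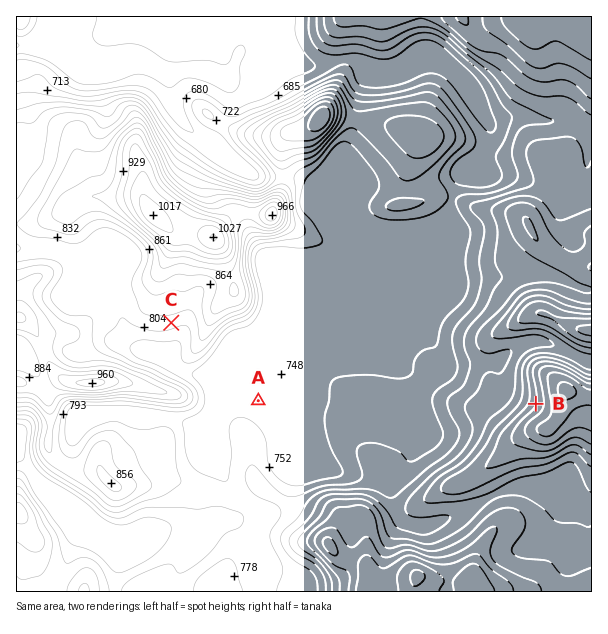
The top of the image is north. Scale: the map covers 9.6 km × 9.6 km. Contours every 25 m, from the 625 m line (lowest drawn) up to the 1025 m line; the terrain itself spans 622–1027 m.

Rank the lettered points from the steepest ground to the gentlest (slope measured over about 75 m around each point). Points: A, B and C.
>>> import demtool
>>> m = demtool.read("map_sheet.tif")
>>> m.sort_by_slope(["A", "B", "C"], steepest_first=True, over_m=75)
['B', 'C', 'A']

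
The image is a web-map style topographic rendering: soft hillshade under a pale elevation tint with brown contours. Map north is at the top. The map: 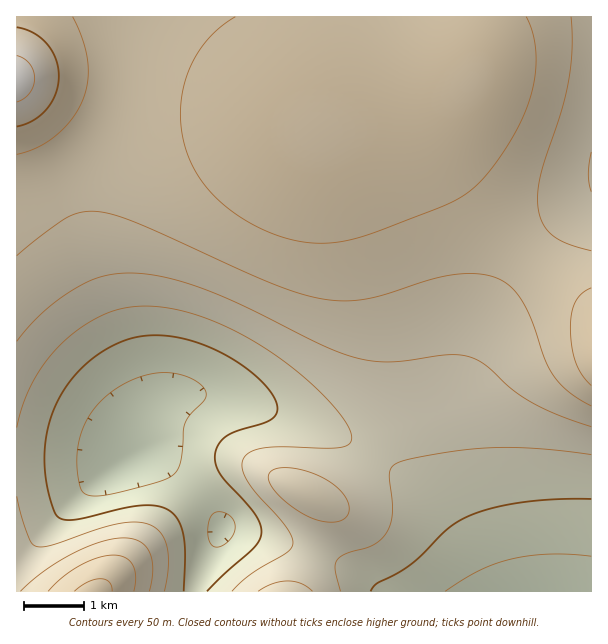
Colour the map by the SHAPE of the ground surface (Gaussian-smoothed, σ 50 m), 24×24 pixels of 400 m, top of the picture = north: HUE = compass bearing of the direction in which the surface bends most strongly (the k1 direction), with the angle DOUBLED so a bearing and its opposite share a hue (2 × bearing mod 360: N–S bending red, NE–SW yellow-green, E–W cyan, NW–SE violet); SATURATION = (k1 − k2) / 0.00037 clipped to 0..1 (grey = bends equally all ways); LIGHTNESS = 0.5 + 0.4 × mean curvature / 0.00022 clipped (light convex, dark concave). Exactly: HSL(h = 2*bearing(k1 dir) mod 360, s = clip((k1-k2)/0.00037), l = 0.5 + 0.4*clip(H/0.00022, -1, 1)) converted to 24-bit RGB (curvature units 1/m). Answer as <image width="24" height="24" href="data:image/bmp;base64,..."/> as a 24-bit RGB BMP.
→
<image width="24" height="24" href="data:image/bmp;base64,Qk32BgAAAAAAADYAAAAoAAAAGAAAABgAAAABABgAAAAAAMAGAAATCwAAEwsAAAAAAAAAAAAAAJSYVaTL58Xj+tHl+tHn1p3aGWKpACgzF46fhK+JzLuM4ZFp6jQntxQzfxxNjnpado1yd4OGc3OFdnGEdXKCc3WBdHuCdYKDAHdcAqF/dLiu6b/N/M/h+LffrVnTADdbADEzgY06xHoSy1IAuzgAoycPnWpIcq2Nc5efb3STd26LenCHeHOEdXaDdnyDd4KEQ59pAE8vDoxJmbJn6pSb/Zy981++bh2VDBsnKyAKbzoAqF4A3p4Rf85sidjQdZ6/bWelf2WVg2uMgXGHfHWEeHiDeH2CeYKCdZZrM4RSADcWE3EZuJs88ElJ/ytyxQCAQQQ+PBEfupUrjvKQzv30uun1e4bRkFeym1WdkWGMi22IhXSHgHiEfXmBe3t/en57f5FqdH1qOmtJBDELLlgSnVge2gMozgCCoQDQU3L3zPr/zPz/vdnxtmPJtDiNoUB2llZ4jml/inKEh3aFhHeDgXh+f3Z2f3VwiI1qeXdpbWNqSlRmHEQaPk0cfz84n0PBbI/zyfn/wPnrwZ53sCs9oxwzoDBDmlBdkmhzjHSAinaFiXWFh3OAhm93hWdphWFci4NpeG5nbWBtYVVvVU55SG2FRJ6QS8mwWd2wR85Hm3ophzIQjCoUmUQummVQk3ZrjHl8i3qIjXaMjnKMj2yGj2J5kFRljkRLjXlpe2hnbWJwWVxyU25/T5aVSaiFQaNOb4kwc1kbcUEUgksgk2s5m4tTmJlli5Bxg4d5gnyEhnWNjW2VmGOaoVWXqEOKrTJ0kW9pgWhsc2d0YWpxWXdwUXxbXXhHb2s2bFYscVQvfmc9johQjZteiJ5ohJlvf5F0eYh4eYOCc3WFeWqPiF2glk2wpz3Huzvelmpuiml0fGl2bGlxY21lamtXal5MbFpJcGBPeXVbeIhjd5hnep9sfJ9vfJhyeZB0doh4dYOAcHiCaGmEaF2Mb1KhZ0m6XlXWmm16k2p/iWmBfmh+dmJ2clxtcV9sc2Vwbnd3b4V3b5R2cZ1zdZ9yeZx0epZ0eI51dYZ3dIB7b3d8Z2t7XmN+WGSJWHehWKu/m3CFmW2MlWqSiWSQgF2LeF+IcWWGa22IcYKNdJSPdpqId52BeJx6eph4e5F4eop3d4N3dXx5b3R5Z257YHGCWISTU66vXcaumXSNm3GVl22bjV+cgl6beGKZb2eYbnSYdYeYeZiafJuRfZqIfZeBfZN9fo18fYZ7eoB7d3p8cHZ+aHuFX4yUVayqU8CtXsyjlXePmHWYkmycimGggWOgeGegcmyec3ideYibfpOZgZeUgpWMgpKFgo6CgomBgIOAfH2Ad3qBcX+GaZGSX6ScV7WfVMCZVcCGjnqMj3mSiWqZhGedf2ieemyednGdd3qbfYWZgo2WhZKThpCNho6IhoqGhIaHgYCFfXyFeX6GdYyMbJmMYaiKV7GEUbF1UqRghnyBhnqJf2yRfmuVfG2YenCZeXWYenqWf4KUhIiRh4yPiY2NiYuKh4iKhYOJgn+Jf3yJfYGIeo6FcJl8Y6NxWKRlVJlaXYhWgoVvdIF0cW6FdW6NeHCReXOSe3eSfXyRgYGQhYaOiImNiYqMiYmLh4aLhYKMg32Ng3yMhIGIhI1/fpd0cp1mZZhdX4paYnpbe5JPXYhZZIF+a3WGcHGLdnWNenmNfn2NgYGNhYWNiIiMiYmMiYiMh4WNhICOg3uPh3qOjX6JkYl+lpl2iZtsdZNlZIRiYndoea43PJtGSYt4XYGIbHeJdHeKeXuKfn+LgoOLhYeLiImMiYqMiIiMhoWNg3+Pg3iQiXaRknqMmH99npN8mp13gJNxa4VzZH19is1lNsF2M56aSn6QY3eKcnqJeX6JfYKKgYaKhYiLh4qLiIuMiImMhYSNgXyOgXWRiHKTlniUnICFpJCDopyDipSAc4mHY3iFzuDSa7/OK3ezPmWWXG+Mb3uJeIGJfIWJgIiKg4qKhouKh4uKh4mKg4OLf3uNfHKQgnCUk3eXnoSPp5KLppyNlpaLeYONZG+L6OHqmIXSNS66PUGWW2WLb3uIdoSIe4iJfomIgYqHhIqGhYqHhomIgoKJfHmLdnCPeW6SiXiVnIiUqJWQqpuRnJCOgXyRZWSO2ayozl21iTWrYEaPYWKGcHyFdYeHeYiFfImEf4mDgYqCg4mChIiEgYOGeXmIcXCLcG6PfnmRloqTppeQrJmQoYuNkHqVdGSQyoZDuTdQmkGAdleEamuBcYGEdIaDd4eBeYiAfIl+fol+gol/g4eAgISCenyEcXWHb3SKeH2MkI6JopiMqpaKpIOGmXSSgmaR"/>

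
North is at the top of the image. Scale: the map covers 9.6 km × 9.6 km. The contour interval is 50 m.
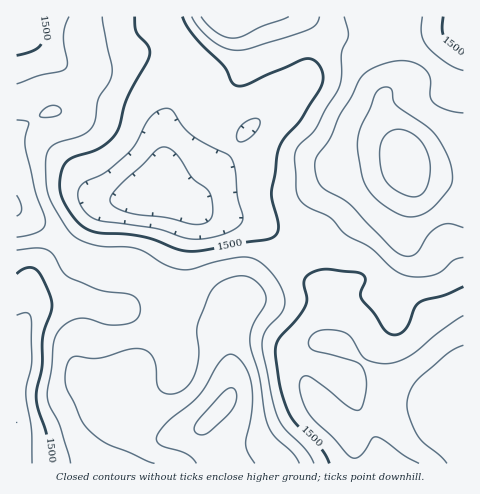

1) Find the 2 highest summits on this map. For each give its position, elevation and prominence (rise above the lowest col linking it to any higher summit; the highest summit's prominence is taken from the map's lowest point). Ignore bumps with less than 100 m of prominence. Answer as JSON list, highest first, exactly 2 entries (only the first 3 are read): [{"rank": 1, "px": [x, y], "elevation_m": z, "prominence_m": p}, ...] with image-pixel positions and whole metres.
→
[{"rank": 1, "px": [402, 162], "elevation_m": 1735, "prominence_m": 379}, {"rank": 2, "px": [222, 407], "elevation_m": 1709, "prominence_m": 191}]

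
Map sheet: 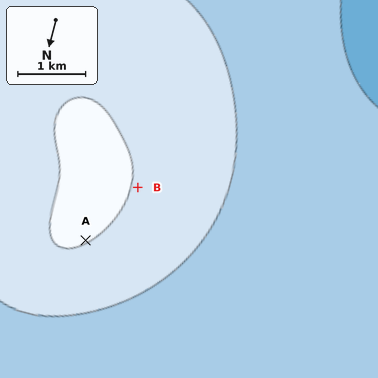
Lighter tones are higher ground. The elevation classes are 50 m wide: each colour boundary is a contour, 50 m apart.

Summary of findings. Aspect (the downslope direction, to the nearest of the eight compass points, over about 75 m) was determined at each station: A NW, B W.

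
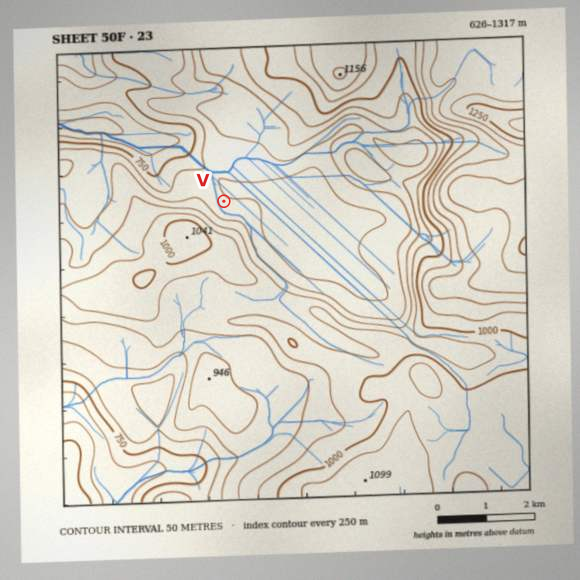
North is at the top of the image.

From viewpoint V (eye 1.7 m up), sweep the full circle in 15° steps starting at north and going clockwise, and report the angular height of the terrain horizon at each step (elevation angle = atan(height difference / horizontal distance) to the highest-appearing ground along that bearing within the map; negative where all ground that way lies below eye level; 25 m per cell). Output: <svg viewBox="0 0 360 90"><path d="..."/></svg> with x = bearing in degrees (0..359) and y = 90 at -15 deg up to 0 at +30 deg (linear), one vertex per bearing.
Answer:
<svg viewBox="0 0 360 90"><path d="M0 55l15-2 15-2 15-2 15 3 15-1 15-1 15 2 15 2 15 0 15-5 15-7 15-4 15-3 15-3 15-2 15 3 15 9 15 7 15 2 15 3 15 3 15 2 15-1"/></svg>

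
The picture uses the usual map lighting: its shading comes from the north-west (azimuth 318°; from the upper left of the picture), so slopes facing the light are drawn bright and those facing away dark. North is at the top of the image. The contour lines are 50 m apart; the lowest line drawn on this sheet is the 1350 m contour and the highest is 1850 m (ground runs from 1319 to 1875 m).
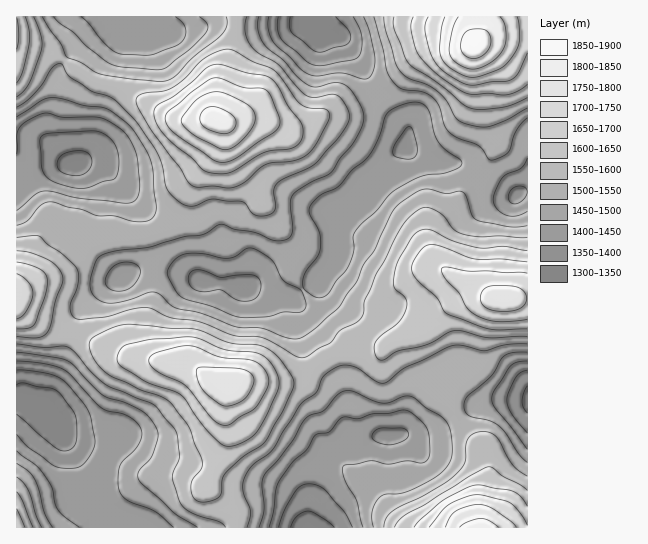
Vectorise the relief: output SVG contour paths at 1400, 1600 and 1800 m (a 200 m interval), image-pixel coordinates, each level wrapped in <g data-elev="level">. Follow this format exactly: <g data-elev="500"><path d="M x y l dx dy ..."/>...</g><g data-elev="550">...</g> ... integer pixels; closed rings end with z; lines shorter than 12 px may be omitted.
<g data-elev="1400"><path d="M279 527l6-17 10-19 6-5 8-2 9 2 8 5 19 21 8 15"/><path d="M387 445l-9-2-5-4-1-4 2-4 4-2 7-1 17 0 6 3 1 4-4 5-10 4z"/><path d="M527 433l-15-19-5-13 1-8 8-16 5-5 6-2"/><path d="M17 370l33 4 9 4 7 5 16 19 7 9 2 8 4 24-4 11-9 11-7 3-13 0-9-3-23-16-13-15"/><path d="M239 301l-18-11-16 2-10-2-6-7 0-9 4-3 5-1 23 7 26-2 10 2 2 2 2 6-3 11-8 5z"/><path d="M513 204l-3-2-2-4 3-8 7-4 7 1 2 4-2 7-7 5z"/><path d="M73 188l-20-7-9-7-3-9-1-23 1-5 2-2 6-2 40-2 9 0 6 3 9 8 5 9 1 14-3 12-3 3-10 1-16 7z"/><path d="M401 158l-7-3-1-6 12-19 2-3 3 0 3 3 4 13 0 11-6 5z"/><path d="M353 17l6 11 3 9 0 10-3 9-6 4-34 6-12-4-25-21-4-11 0-13"/></g><g data-elev="1600"><path d="M33 527l-11-26-5-9"/><path d="M201 502l10-1 8-4 3-6 0-12 4-6 16-15 18-12 6-5 17-30 10-22 1-7-3-8-13-17-13-10-10-2-26-2-34-14-69-5-13 4-19 9-4 5 0 8 5 11 8 9 11 8 27 12 25 9 6 6 16 20 14 36-1 8-8 10-2 7 2 11 4 4z"/><path d="M527 490l-8-6-17-8-9-8-6-1-18 10-44 28-19 9-7 7-5 6"/><path d="M17 337l20 1 5-1 5-4 4-8 4-23 8-23-3-9-10-9-19-8-14-2"/><path d="M527 251l-22-5-27 2-25-7-23-11-7-1-5 2-7 7-11 20-6 16 0 13 10 10 3 4-2 10-7 12-21 16-3 6 0 5 3 8 2 2 4 0 14-9 30-6 22-13 6-2 8 1 26 7 38-2"/><path d="M198 187l15-1 14 2 7-1 11-5 14-13 7-5 25-3 12-4 8-6 7-10 11-22 0-7-4-3-15-1-8-3-6-6-15-21-7-8-20-8-19-11-6-2-11 2-13 7-20 21-14 9-8 3-16 2-8 2-3 4 1 6 13 24 30 38 8 15 5 4z"/><path d="M17 97l6-6 6-8 13-34-1-14-7-18"/><path d="M394 17l-1 6 1 7 15 33 33 23 23 19 13 4 21-1 12-3 16-7"/></g><g data-elev="1800"><path d="M499 527l-10-7-8-2-14 4-8 5"/><path d="M218 133l8 1 5-3 5-5-1-7-4-5-10-5-7-2-7 0-6 7-1 8 6 6z"/><path d="M458 17l-6 14-3 15 1 8 3 5 4 4 9 5 7 1 8-1 10-6 7-6 6-7 2-8 0-11-2-8-4-5"/></g>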